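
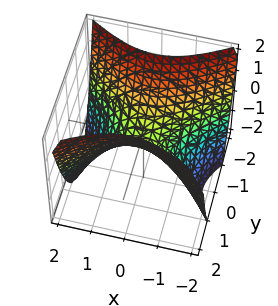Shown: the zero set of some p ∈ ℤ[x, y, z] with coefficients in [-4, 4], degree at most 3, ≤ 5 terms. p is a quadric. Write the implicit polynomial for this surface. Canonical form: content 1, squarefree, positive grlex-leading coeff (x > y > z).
First, the degree is 2 — a hyperbolic paraboloid; a quadric.
Then, symmetries: the x ↦ −x reflection is a symmetry, so x appears only in even powers; mirror symmetry y ↦ −y ⇒ only even powers of y.
Then, checking where it meets the axes: it crosses the x-axis at the gridline x = 0; it meets the z-axis at z = 0 (among the integer gridlines).
Finally, these observations pin down the coefficients.

2*x^2 - 3*y^2 + 3*z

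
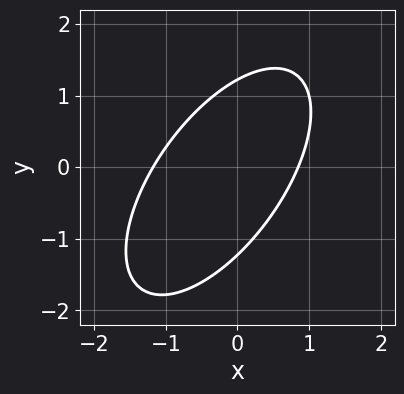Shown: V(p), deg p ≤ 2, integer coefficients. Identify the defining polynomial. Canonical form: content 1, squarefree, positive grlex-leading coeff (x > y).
3*x^2 - 3*x*y + 2*y^2 + x - 3

1. Degree: no degree-1 curve has this shape, so deg p = 2.
2. Putting this together gives p.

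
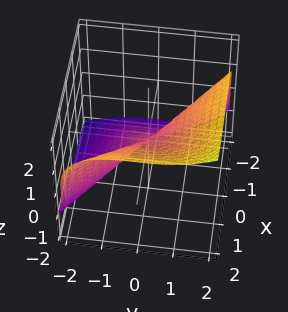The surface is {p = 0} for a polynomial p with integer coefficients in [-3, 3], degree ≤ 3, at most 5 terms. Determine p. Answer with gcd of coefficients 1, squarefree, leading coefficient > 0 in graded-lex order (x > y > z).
1. Degree: the shape is more complex than any degree-2 surface, so deg p = 3.
2. Reading off the gridlines: it meets the y-axis at y = 0 (among the integer gridlines); it crosses the x-axis at the gridline x = 0; one z-axis crossing is at z = 0.
3. These observations pin down the coefficients.

x^3 + y^3 - 2*z^3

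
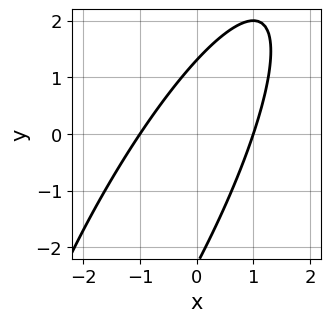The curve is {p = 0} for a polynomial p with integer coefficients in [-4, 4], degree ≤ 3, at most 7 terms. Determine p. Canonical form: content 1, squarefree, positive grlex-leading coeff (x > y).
Degree: a generic line meets the curve in up to 2 points, so deg p = 2.
Reading off the gridlines: the x-axis gridline crossings are at x ∈ {-1, 1}.
The integer polynomial consistent with all of this is the stated p.

3*x^2 - 3*x*y + y^2 + y - 3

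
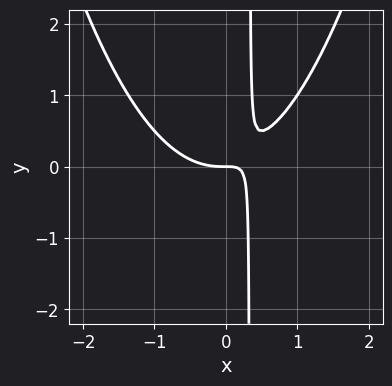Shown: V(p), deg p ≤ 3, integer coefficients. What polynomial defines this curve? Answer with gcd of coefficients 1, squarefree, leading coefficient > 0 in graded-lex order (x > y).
(a) The degree is 3 — the shape is more complex than any degree-2 curve.
(b) Observable constraints: one x-axis crossing is at x = 0; it meets the y-axis at y = 0 (among the integer gridlines).
(c) The integer polynomial consistent with all of this is the stated p.

2*x^3 - 3*x*y + y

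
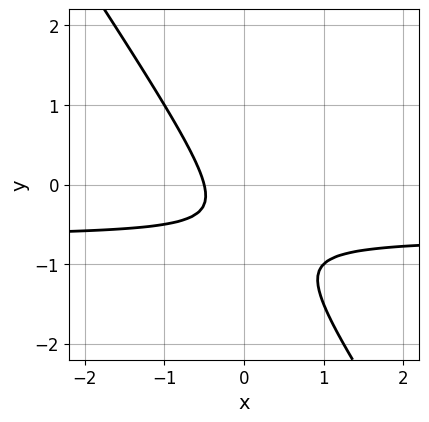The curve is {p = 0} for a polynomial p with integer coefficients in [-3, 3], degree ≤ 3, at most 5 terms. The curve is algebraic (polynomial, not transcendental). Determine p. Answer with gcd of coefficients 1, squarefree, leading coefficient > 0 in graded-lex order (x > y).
3*x*y + 2*y^2 + 2*x + 2*y + 1

The degree is 2 — the shape is more complex than any degree-1 curve.
From the visible intercepts: no y-intercept at any integer in the box.
Matching integer coefficients to the picture gives p.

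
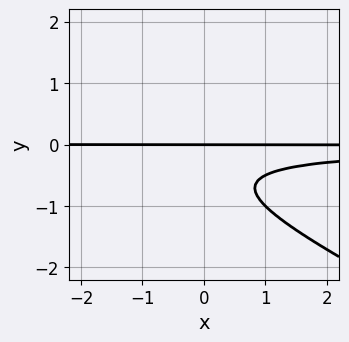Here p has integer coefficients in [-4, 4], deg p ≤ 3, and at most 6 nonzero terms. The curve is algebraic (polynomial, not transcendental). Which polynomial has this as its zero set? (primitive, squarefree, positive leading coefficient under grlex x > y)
First, degree: a generic line meets the curve in up to 3 points, so deg p = 3.
Then, observable constraints: it crosses the y-axis at the gridline y = 0; the visible x-axis segment lies entirely on the curve.
Finally, fitting integer coefficients to these (and the overall shape) gives p.

x*y^2 + 2*y^3 + 2*y^2 + y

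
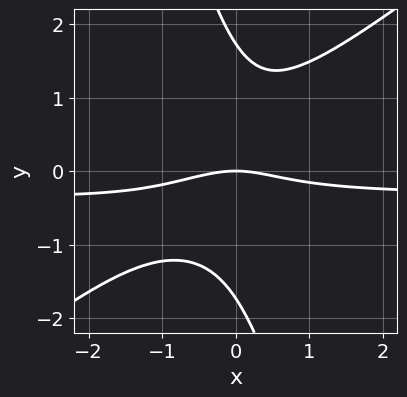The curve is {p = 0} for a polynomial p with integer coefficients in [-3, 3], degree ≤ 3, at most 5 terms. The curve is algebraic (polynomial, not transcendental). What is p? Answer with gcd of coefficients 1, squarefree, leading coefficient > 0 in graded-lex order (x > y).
First, deg p = 3.
Next, checking where it meets the axes: it crosses the x-axis at the gridline x = 0; it meets the y-axis at y = 0 (among the integer gridlines).
Finally, solving for integer coefficients yields p as stated.

3*x^2*y - 3*x*y^2 - y^3 + x^2 + 3*y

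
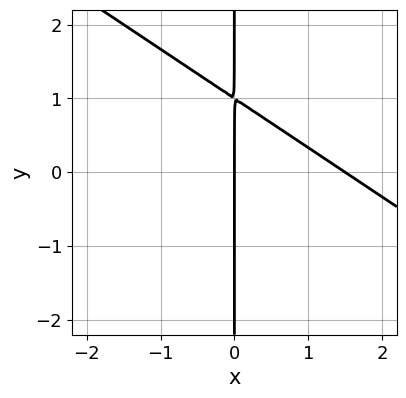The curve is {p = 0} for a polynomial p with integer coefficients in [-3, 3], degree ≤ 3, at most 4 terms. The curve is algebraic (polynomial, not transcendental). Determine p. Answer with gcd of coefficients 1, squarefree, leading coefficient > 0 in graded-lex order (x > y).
Degree: no degree-1 curve has this shape, so deg p = 2.
From the visible intercepts: it crosses the x-axis at the gridline x = 0; the visible y-axis segment lies entirely on the curve.
Putting this together gives p.

2*x^2 + 3*x*y - 3*x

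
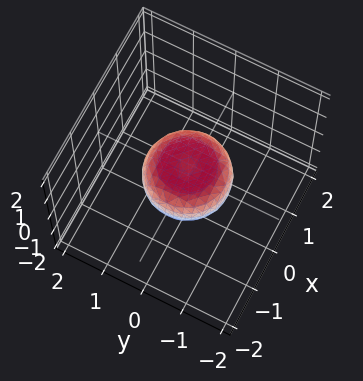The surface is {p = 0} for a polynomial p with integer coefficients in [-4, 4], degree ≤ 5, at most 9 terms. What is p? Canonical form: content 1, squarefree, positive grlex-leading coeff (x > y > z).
First, deg p = 4.
Then, symmetries: the surface is invariant under rotation about z: p = q(x² + y², z).
Next, from the axis intercepts and sections: among the integer gridlines, it crosses the y-axis at y ∈ {-1, 1}; among the integer gridlines, it crosses the x-axis at x ∈ {-1, 1}.
Finally, fitting integer coefficients to these (and the overall shape) gives p.

2*x^4 + 4*x^2*y^2 + 2*y^4 - x^2 - y^2 + 3*z^2 - 1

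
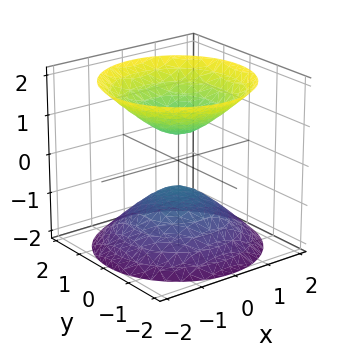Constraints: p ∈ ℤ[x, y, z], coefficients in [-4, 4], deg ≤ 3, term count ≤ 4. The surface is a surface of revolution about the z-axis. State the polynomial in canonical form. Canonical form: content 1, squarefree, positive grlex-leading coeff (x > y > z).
1. The picture has 2 separate pieces. They look like related sheets of one shape, so recover p as a whole.
2. The degree is 2 — the shape is more complex than any degree-1 surface.
3. Symmetries: rotational symmetry about the z-axis ⇒ p depends on x, y only through x² + y².
4. Observable constraints: a circular section at z = 1 has radius between 0 and 1; the surface avoids every integer x-axis point in the box.
5. Fitting integer coefficients to these (and the overall shape) gives p.

2*x^2 + 2*y^2 - 2*z^2 + 1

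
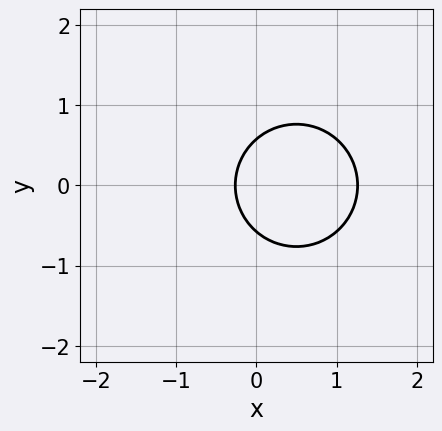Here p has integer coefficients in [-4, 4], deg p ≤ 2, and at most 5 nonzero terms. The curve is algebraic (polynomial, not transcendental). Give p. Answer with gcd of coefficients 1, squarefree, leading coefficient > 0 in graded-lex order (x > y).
3*x^2 + 3*y^2 - 3*x - 1

First, the degree is 2 — no degree-1 curve has this shape.
Next, symmetries: it's symmetric under y → −y, forcing even powers of y.
Finally, fitting integer coefficients to these (and the overall shape) gives p.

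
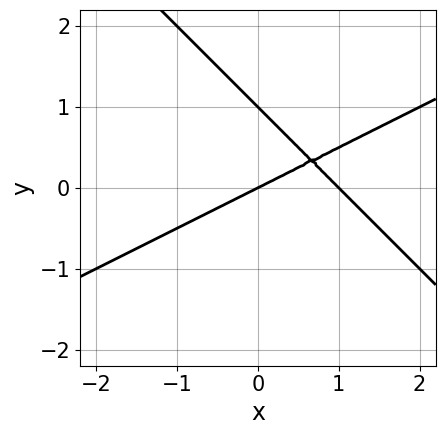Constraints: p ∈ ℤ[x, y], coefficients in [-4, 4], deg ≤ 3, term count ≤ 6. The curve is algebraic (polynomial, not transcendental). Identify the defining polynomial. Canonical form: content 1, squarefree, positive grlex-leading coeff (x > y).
(a) deg p = 2. No degree-1 curve has this shape.
(b) Against the integer gridlines: the x-axis gridline crossings are at x ∈ {0, 1}; the y-axis gridline crossings are at y ∈ {0, 1}.
(c) Putting this together gives p.

x^2 - x*y - 2*y^2 - x + 2*y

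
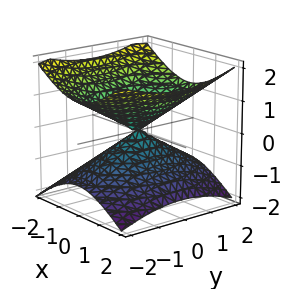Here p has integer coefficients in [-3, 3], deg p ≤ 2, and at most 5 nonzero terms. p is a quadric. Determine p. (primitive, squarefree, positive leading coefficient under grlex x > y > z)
2*x^2 + y^2 - 3*z^2

1. The degree is 2 — a double cone through the origin; a quadric.
2. Symmetries: it's symmetric under x → −x, forcing even powers of x; the z ↦ −z reflection is a symmetry, so z appears only in even powers; it's symmetric under y → −y, forcing even powers of y.
3. Checking where it meets the axes: it meets the y-axis at y = 0 (among the integer gridlines); it crosses the z-axis at the gridline z = 0.
4. Assembling these constraints gives the stated polynomial.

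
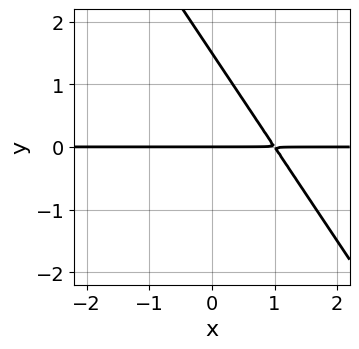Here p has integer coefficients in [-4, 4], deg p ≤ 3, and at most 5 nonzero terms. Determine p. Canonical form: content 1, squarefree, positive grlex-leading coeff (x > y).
First, the degree is 2 — no degree-1 curve has this shape.
Then, from the visible intercepts: the visible x-axis segment lies entirely on the curve; it crosses the y-axis at the gridline y = 0.
Finally, putting this together gives p.

3*x*y + 2*y^2 - 3*y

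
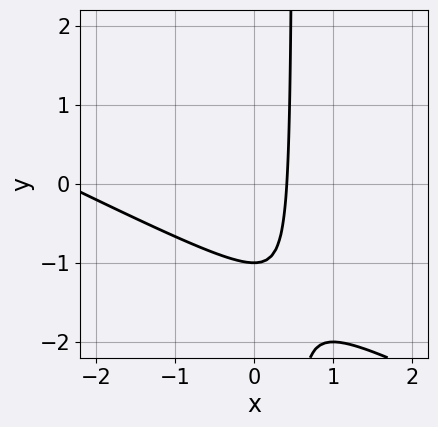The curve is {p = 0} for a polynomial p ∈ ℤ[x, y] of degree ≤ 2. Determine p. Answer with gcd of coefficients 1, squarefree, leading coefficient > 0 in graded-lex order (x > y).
First, the degree is 2 — a generic line meets the curve in up to 2 points.
Then, reading off the gridlines: it meets the y-axis at y = -1 (among the integer gridlines).
Finally, together with the visible shape, these determine p as stated.

x^2 + 2*x*y + 2*x - y - 1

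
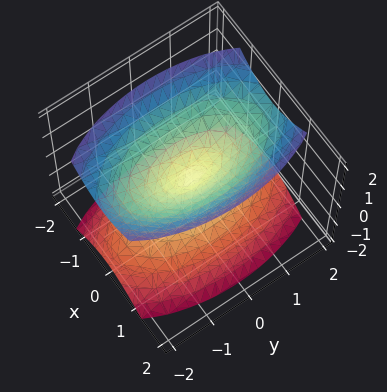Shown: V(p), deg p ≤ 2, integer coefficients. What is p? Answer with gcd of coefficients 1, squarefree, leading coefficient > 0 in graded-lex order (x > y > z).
There are 2 components. Treating them together as one polynomial.
Degree: a double cone through the origin; a quadric, so deg p = 2.
Symmetries: it's symmetric under y → −y, forcing even powers of y; mirror symmetry z ↦ −z ⇒ only even powers of z; it's symmetric under x → −x, forcing even powers of x.
Reading off the gridlines: it meets the x-axis at x = 0 (among the integer gridlines); it meets the z-axis at z = 0 (among the integer gridlines); it meets the y-axis at y = 0 (among the integer gridlines).
Putting this together gives p.

3*x^2 + y^2 - 2*z^2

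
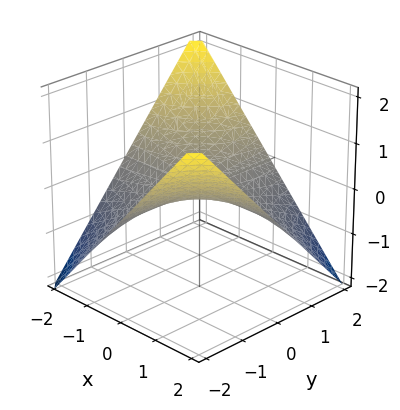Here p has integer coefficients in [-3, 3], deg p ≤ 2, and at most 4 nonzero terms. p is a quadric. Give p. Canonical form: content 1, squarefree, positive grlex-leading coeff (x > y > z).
x*y + 2*z

1. The degree is 2 — a saddle surface; a quadric.
2. From the axis intercepts and sections: the visible y-axis segment lies entirely on the surface; the visible x-axis segment lies entirely on the surface.
3. Assembling these constraints gives the stated polynomial.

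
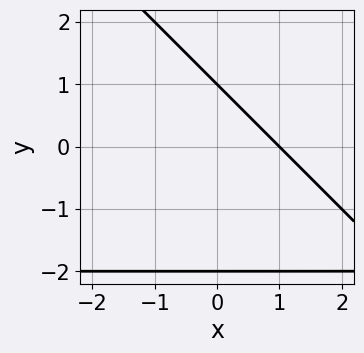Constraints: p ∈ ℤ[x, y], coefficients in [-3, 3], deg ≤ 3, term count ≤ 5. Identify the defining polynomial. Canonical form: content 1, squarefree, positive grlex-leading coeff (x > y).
1. The degree is 2 — a generic line meets the curve in up to 2 points.
2. Checking where it meets the axes: among the integer gridlines, it crosses the y-axis at y ∈ {-2, 1}; it meets the x-axis at x = 1 (among the integer gridlines).
3. Solving for integer coefficients yields p as stated.

x*y + y^2 + 2*x + y - 2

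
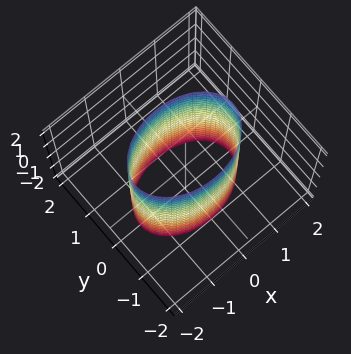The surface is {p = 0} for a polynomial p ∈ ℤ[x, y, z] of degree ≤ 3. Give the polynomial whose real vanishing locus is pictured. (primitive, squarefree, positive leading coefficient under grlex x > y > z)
First, deg p = 2. Constant cross-section along one axis; a quadric.
Then, symmetries: the x ↦ −x reflection is a symmetry, so x appears only in even powers; the z ↦ −z reflection is a symmetry, so z appears only in even powers; mirror symmetry y ↦ −y ⇒ only even powers of y.
Next, from the visible intercepts: it misses every integer gridline on the z-axis; among the integer gridlines, it crosses the y-axis at y ∈ {-1, 1}.
Finally, assembling these constraints gives the stated polynomial.

x^2 + 2*y^2 - 2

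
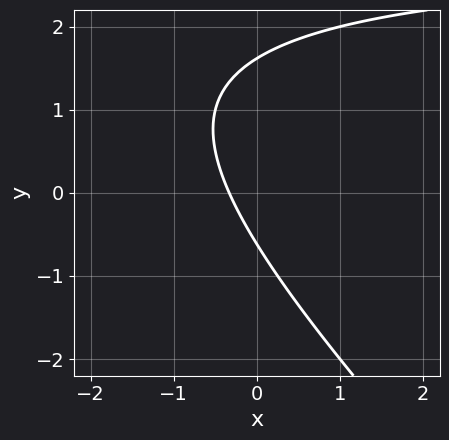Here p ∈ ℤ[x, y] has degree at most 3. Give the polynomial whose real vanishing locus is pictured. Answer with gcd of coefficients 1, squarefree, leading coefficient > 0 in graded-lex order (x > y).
x*y + y^2 - 3*x - y - 1

(a) deg p = 2. No degree-1 curve has this shape.
(b) Solving for integer coefficients yields p as stated.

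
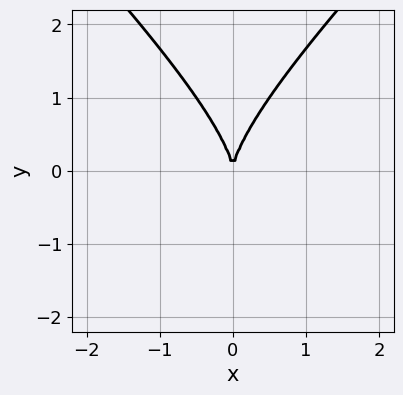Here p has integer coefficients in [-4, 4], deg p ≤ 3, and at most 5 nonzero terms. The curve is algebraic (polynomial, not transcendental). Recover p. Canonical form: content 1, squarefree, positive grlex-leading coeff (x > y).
x^2*y - y^3 + 3*x^2

1. deg p = 3. A generic line meets the curve in up to 3 points.
2. Symmetries: it's symmetric under x → −x, forcing even powers of x.
3. Checking where it meets the axes: it meets the x-axis at x = 0 (among the integer gridlines); one y-axis crossing is at y = 0.
4. Fitting integer coefficients to these (and the overall shape) gives p.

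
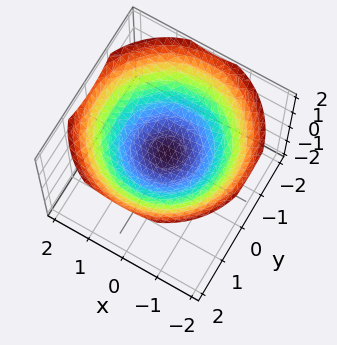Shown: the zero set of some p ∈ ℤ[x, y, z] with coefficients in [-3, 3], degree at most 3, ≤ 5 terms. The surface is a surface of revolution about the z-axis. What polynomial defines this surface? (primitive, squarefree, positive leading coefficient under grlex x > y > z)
First, degree: the shape is more complex than any degree-1 surface, so deg p = 2.
Then, symmetry: the z-axis is an axis of rotation, so x and y enter only as x² + y².
Next, from the visible intercepts: the surface avoids every integer x-axis point in the box; a circular section at z = 1 has radius between 1 and 2.
Finally, together with the visible shape, these determine p as stated.

x^2 + y^2 - 3*z + 1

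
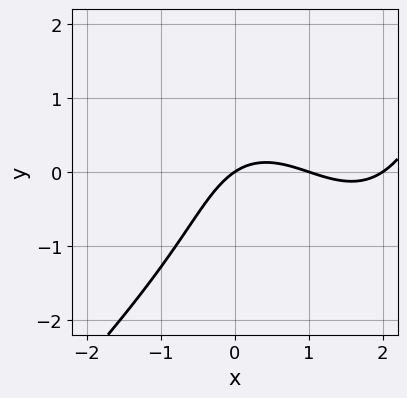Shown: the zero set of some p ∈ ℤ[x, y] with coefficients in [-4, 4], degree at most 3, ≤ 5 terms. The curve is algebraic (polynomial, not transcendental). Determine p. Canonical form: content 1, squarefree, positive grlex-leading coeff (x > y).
x^3 - y^3 - 3*x^2 + 2*x - 3*y

(a) The degree is 3 — a generic line meets the curve in up to 3 points.
(b) Against the integer gridlines: it crosses the y-axis at the gridline y = 0; the x-axis gridline crossings are at x ∈ {0, 1, 2}.
(c) Matching integer coefficients to the picture gives p.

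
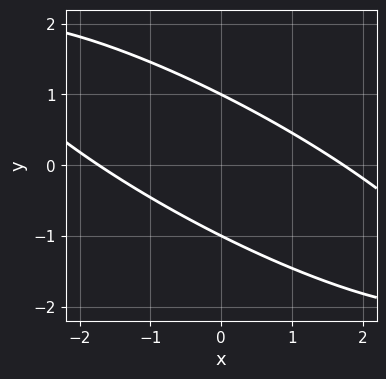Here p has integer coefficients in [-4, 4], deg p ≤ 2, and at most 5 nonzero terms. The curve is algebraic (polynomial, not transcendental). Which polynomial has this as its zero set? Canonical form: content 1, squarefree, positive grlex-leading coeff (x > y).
(a) Degree: a generic line meets the curve in up to 2 points, so deg p = 2.
(b) Against the integer gridlines: the y-axis gridline crossings are at y ∈ {-1, 1}.
(c) Solving for integer coefficients yields p as stated.

x^2 + 3*x*y + 3*y^2 - 3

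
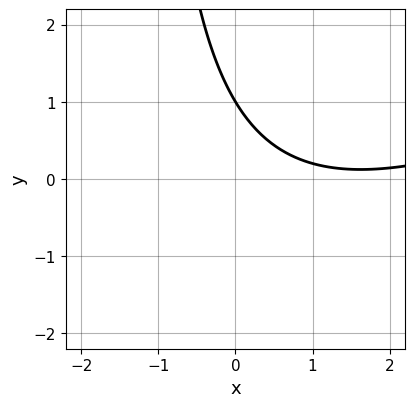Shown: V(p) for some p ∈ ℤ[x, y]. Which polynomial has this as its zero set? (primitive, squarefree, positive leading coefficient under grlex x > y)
First, deg p = 2.
Then, checking where it meets the axes: it misses every integer gridline on the x-axis; it meets the y-axis at y = 1 (among the integer gridlines).
Finally, these observations pin down the coefficients.

x^2 - 2*x*y - 3*x - 3*y + 3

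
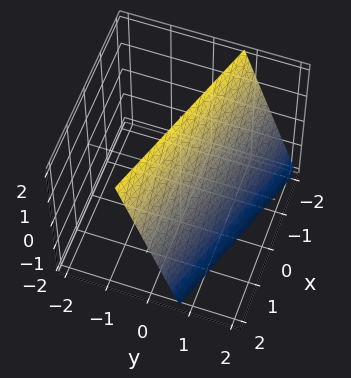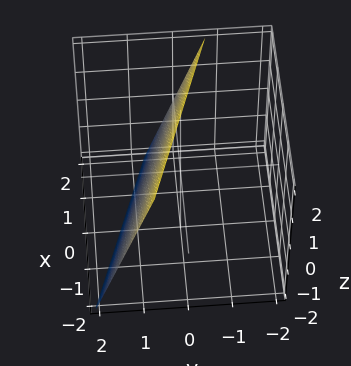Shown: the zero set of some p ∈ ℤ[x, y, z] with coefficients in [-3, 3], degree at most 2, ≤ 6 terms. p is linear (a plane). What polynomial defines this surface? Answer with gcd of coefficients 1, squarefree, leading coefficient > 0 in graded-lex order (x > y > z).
(a) deg p = 1.
(b) From the visible intercepts: it meets the x-axis at x = 2 (among the integer gridlines); it meets the z-axis at z = 2 (among the integer gridlines).
(c) Matching integer coefficients to the picture gives p.

x + 3*y + z - 2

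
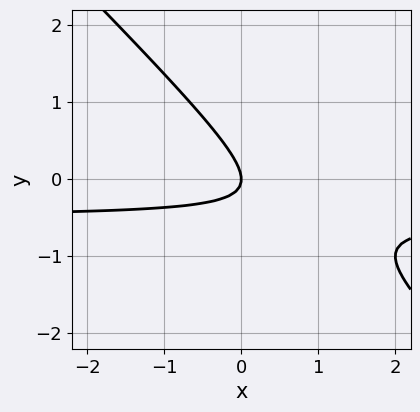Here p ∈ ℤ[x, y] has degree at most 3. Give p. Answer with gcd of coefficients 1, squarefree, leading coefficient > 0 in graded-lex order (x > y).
2*x*y + 2*y^2 + x

Degree: no degree-1 curve has this shape, so deg p = 2.
From the axis intercepts and sections: it meets the x-axis at x = 0 (among the integer gridlines); it crosses the y-axis at the gridline y = 0.
Together with the visible shape, these determine p as stated.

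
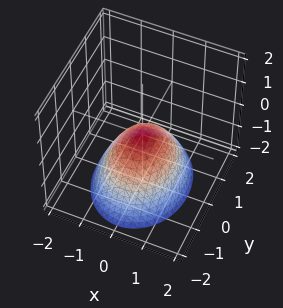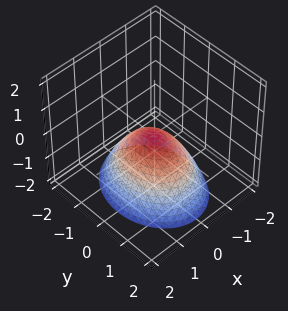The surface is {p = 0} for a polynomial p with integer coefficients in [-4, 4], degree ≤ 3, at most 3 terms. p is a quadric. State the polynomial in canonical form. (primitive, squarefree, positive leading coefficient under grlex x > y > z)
1. deg p = 2. A paraboloid; a quadric.
2. Symmetries: it's symmetric under y → −y, forcing even powers of y; mirror symmetry x ↦ −x ⇒ only even powers of x.
3. Against the integer gridlines: it crosses the z-axis at the gridline z = 0; it meets the x-axis at x = 0 (among the integer gridlines); it crosses the y-axis at the gridline y = 0.
4. These observations pin down the coefficients.

3*x^2 + 2*y^2 + 3*z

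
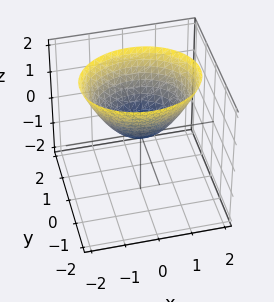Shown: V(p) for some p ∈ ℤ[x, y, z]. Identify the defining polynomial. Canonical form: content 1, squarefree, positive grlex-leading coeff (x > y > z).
2*x^2 + 3*y^2 - 3*z

First, degree: a single bowl opening along one axis; a quadric, so deg p = 2.
Then, symmetries: it's symmetric under x → −x, forcing even powers of x; mirror symmetry y ↦ −y ⇒ only even powers of y.
Next, checking where it meets the axes: it meets the y-axis at y = 0 (among the integer gridlines); one x-axis crossing is at x = 0; one z-axis crossing is at z = 0.
Finally, together with the visible shape, these determine p as stated.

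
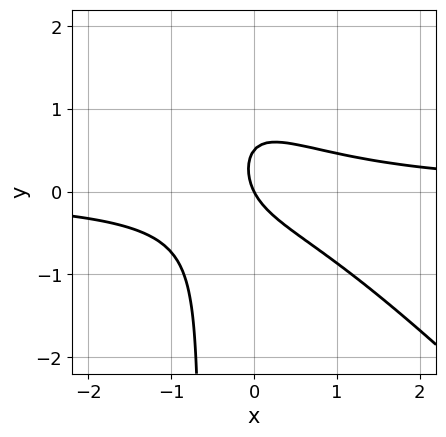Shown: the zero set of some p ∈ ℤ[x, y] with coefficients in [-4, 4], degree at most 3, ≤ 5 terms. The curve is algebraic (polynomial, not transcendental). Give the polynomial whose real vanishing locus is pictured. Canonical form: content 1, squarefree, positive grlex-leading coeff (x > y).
The degree is 3 — the shape is more complex than any degree-2 curve.
Against the integer gridlines: it crosses the y-axis at the gridline y = 0; it meets the x-axis at x = 0 (among the integer gridlines).
Fitting integer coefficients to these (and the overall shape) gives p.

3*x^2*y + 3*x*y^2 + 2*y^2 - 2*x - y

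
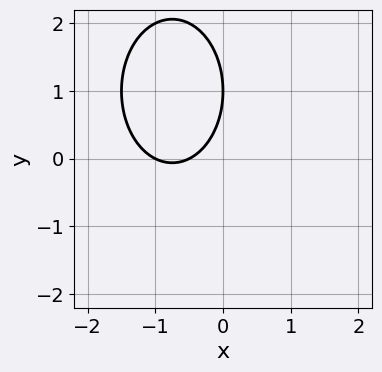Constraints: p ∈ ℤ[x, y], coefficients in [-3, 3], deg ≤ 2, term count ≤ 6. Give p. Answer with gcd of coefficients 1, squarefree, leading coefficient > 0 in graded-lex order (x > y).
2*x^2 + y^2 + 3*x - 2*y + 1

First, degree: the shape is more complex than any degree-1 curve, so deg p = 2.
Then, observable constraints: it crosses the y-axis at the gridline y = 1; it crosses the x-axis at the gridline x = -1.
Finally, the integer polynomial consistent with all of this is the stated p.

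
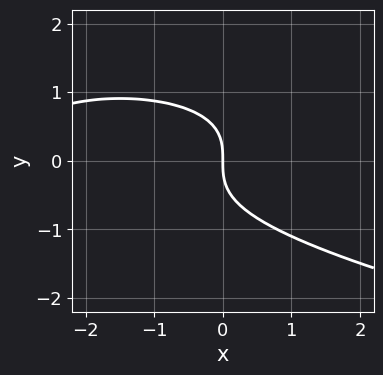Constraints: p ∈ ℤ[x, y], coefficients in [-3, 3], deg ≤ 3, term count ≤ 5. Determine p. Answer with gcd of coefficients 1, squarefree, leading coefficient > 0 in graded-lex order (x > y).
3*y^3 + x^2 + 3*x

First, the degree is 3 — no degree-2 curve has this shape.
Then, against the integer gridlines: it meets the y-axis at y = 0 (among the integer gridlines); it crosses the x-axis at the gridline x = 0.
Finally, the integer polynomial consistent with all of this is the stated p.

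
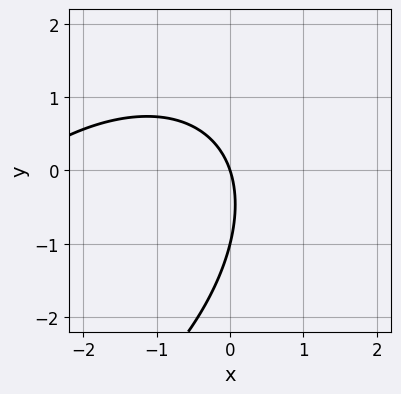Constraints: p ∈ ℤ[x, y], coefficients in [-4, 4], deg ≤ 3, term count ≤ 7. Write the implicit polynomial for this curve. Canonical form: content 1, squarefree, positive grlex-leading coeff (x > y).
x^2 - x*y + y^2 + 3*x + y

(a) The degree is 2 — no degree-1 curve has this shape.
(b) From the axis intercepts and sections: it crosses the x-axis at the gridline x = 0; among the integer gridlines, it crosses the y-axis at y ∈ {-1, 0}.
(c) Solving for integer coefficients yields p as stated.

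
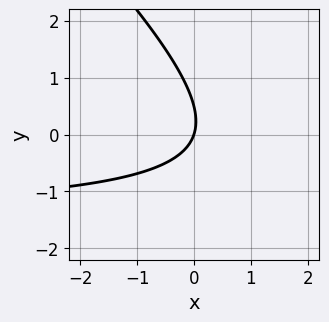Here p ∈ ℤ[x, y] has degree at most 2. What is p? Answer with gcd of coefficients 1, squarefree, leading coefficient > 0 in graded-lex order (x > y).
2*x*y + 2*y^2 + 3*x - y

1. The degree is 2 — the shape is more complex than any degree-1 curve.
2. Reading off the gridlines: one x-axis crossing is at x = 0; it meets the y-axis at y = 0 (among the integer gridlines).
3. Fitting integer coefficients to these (and the overall shape) gives p.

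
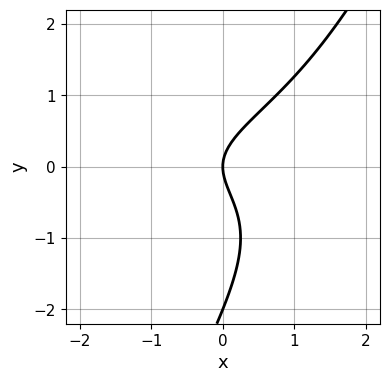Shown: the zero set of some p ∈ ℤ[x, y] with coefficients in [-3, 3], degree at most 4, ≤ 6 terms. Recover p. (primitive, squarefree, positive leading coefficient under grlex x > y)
(a) Degree: a generic line meets the curve in up to 3 points, so deg p = 3.
(b) From the axis intercepts and sections: the y-axis gridline crossings are at y ∈ {-2, 0}; it meets the x-axis at x = 0 (among the integer gridlines).
(c) Matching integer coefficients to the picture gives p.

2*x*y^2 - y^3 - 2*y^2 + 2*x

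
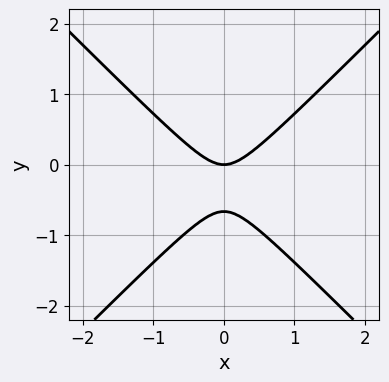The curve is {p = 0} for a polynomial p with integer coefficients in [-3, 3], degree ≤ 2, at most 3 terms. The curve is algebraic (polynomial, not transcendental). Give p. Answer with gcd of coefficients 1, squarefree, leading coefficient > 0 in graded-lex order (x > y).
3*x^2 - 3*y^2 - 2*y

deg p = 2. No degree-1 curve has this shape.
Symmetries: the x ↦ −x reflection is a symmetry, so x appears only in even powers.
From the axis intercepts and sections: it meets the x-axis at x = 0 (among the integer gridlines); it meets the y-axis at y = 0 (among the integer gridlines).
Matching integer coefficients to the picture gives p.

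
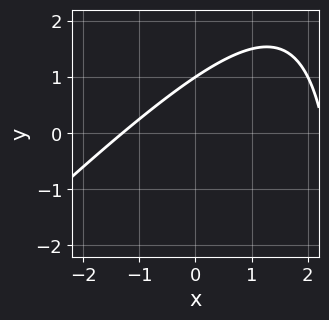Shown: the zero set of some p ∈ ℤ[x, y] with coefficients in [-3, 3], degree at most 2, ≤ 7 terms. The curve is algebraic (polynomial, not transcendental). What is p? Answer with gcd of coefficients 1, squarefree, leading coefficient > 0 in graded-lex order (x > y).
x^2 - x*y - x + 3*y - 3

1. Degree: no degree-1 curve has this shape, so deg p = 2.
2. Against the integer gridlines: it crosses the y-axis at the gridline y = 1.
3. The integer polynomial consistent with all of this is the stated p.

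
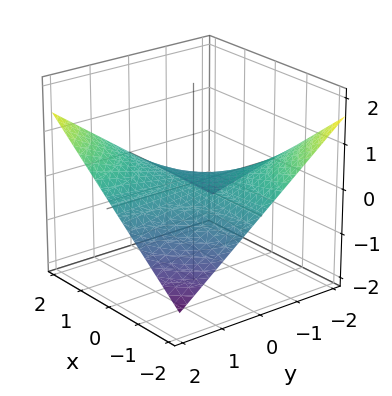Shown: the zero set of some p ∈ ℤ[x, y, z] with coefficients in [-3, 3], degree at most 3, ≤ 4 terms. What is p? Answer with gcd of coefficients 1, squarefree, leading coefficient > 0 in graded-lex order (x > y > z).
(a) Degree: a hyperbolic paraboloid; a quadric, so deg p = 2.
(b) Observable constraints: every point of the y-axis in the box is on the surface; it meets the z-axis at z = 0 (among the integer gridlines); every point of the x-axis in the box is on the surface.
(c) Solving for integer coefficients yields p as stated.

x*y - 3*z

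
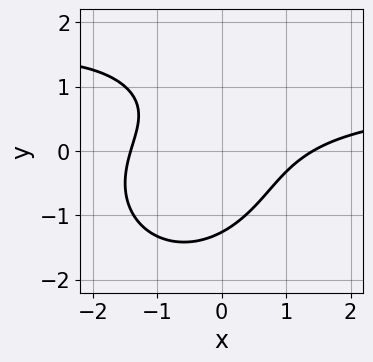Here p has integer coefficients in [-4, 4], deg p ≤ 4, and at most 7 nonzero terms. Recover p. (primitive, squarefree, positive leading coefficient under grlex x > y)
x^2*y + y^3 - x^2 + 2*x*y + 2

deg p = 3. A generic line meets the curve in up to 3 points.
Putting this together gives p.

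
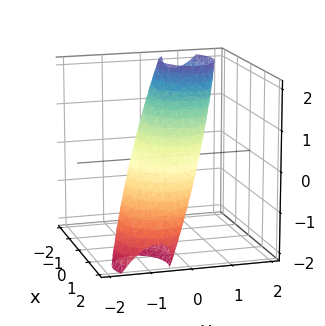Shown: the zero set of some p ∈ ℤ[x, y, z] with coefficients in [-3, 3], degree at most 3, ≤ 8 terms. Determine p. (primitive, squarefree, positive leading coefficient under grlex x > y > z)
deg p = 2. The shape is more complex than any degree-1 surface.
Against the integer gridlines: among the integer gridlines, it crosses the z-axis at z ∈ {-1, 1}; among the integer gridlines, it crosses the x-axis at x ∈ {-1, 1}.
Fitting integer coefficients to these (and the overall shape) gives p.

2*x^2 + 3*x*z + 3*y^2 - 3*y*z + 2*z^2 - 2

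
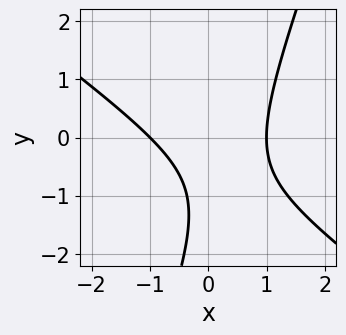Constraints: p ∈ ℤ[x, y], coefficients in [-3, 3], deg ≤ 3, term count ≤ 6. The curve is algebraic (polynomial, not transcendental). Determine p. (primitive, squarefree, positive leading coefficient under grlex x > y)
First, deg p = 2. No degree-1 curve has this shape.
Next, checking where it meets the axes: it misses every integer gridline on the y-axis; among the integer gridlines, it crosses the x-axis at x ∈ {-1, 1}.
Finally, together with the visible shape, these determine p as stated.

2*x^2 + 2*x*y - y^2 - 2*y - 2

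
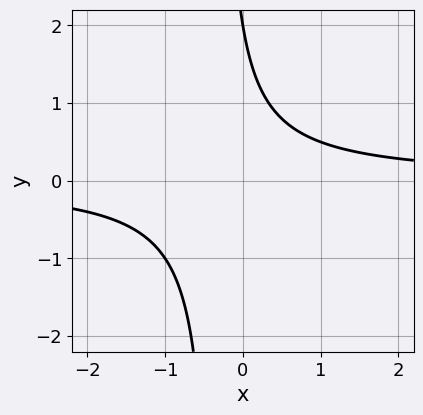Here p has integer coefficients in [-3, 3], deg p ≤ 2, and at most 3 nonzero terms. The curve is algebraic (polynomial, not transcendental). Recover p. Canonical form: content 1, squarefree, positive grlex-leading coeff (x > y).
First, deg p = 2.
Then, from the visible intercepts: the curve avoids every integer x-axis point in the box; it meets the y-axis at y = 2 (among the integer gridlines).
Finally, the integer polynomial consistent with all of this is the stated p.

3*x*y + y - 2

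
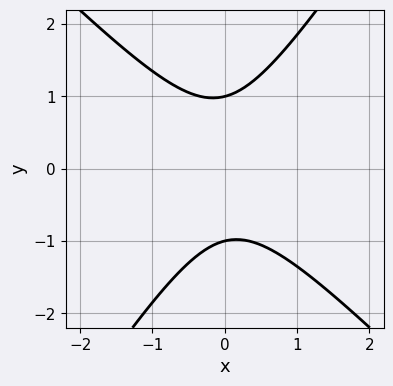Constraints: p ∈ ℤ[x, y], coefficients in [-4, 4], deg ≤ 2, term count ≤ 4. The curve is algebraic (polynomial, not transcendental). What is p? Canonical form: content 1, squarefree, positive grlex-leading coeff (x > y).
3*x^2 + x*y - 2*y^2 + 2

(a) The degree is 2 — a generic line meets the curve in up to 2 points.
(b) Observable constraints: among the integer gridlines, it crosses the y-axis at y ∈ {-1, 1}; it misses every integer gridline on the x-axis.
(c) These observations pin down the coefficients.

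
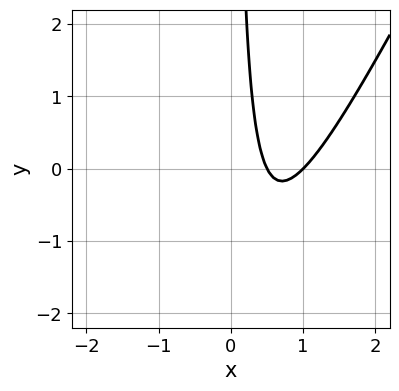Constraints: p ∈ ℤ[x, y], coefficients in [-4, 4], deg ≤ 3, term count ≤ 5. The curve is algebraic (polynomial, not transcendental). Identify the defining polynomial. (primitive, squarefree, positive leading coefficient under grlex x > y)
2*x^2 - x*y - 3*x + 1

(a) The degree is 2 — a generic line meets the curve in up to 2 points.
(b) Reading off the gridlines: it crosses the x-axis at the gridline x = 1; the curve avoids every integer y-axis point in the box.
(c) Matching integer coefficients to the picture gives p.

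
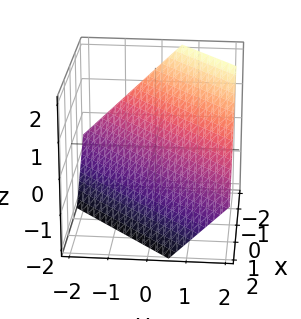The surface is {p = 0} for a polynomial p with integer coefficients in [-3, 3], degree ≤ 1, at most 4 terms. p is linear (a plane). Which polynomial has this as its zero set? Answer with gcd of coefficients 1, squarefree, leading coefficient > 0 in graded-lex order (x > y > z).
3*x - 3*y + 3*z + 2

First, deg p = 1. The surface is flat (a plane).
Finally, the integer polynomial consistent with all of this is the stated p.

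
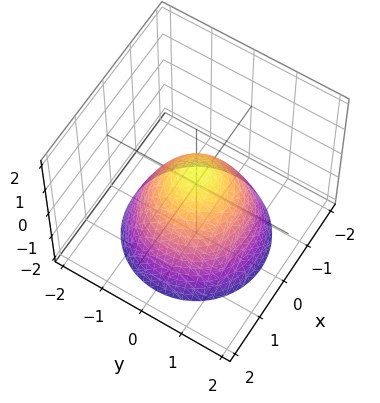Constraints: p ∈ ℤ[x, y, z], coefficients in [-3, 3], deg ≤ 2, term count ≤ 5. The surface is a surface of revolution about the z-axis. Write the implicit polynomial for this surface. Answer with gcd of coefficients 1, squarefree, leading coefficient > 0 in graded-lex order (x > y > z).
2*x^2 + 2*y^2 + 2*z - 1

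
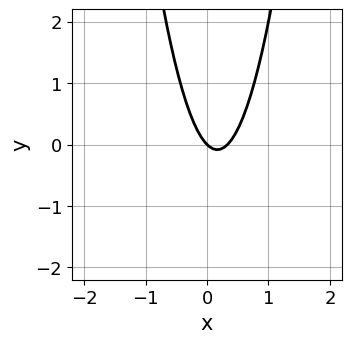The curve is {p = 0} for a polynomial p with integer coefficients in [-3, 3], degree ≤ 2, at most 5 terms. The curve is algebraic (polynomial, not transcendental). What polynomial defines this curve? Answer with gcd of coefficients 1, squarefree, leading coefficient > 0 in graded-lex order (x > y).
3*x^2 - x - y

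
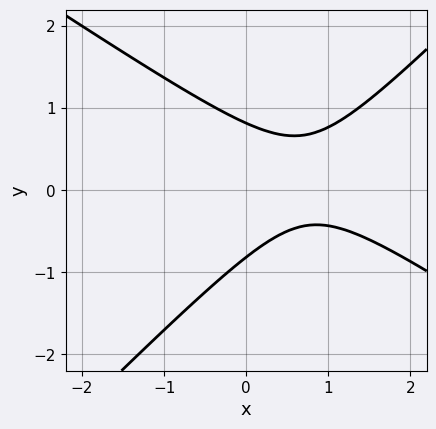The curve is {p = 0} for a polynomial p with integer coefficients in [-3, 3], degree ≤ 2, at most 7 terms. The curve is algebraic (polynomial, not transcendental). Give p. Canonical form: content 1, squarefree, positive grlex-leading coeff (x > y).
First, deg p = 2. The shape is more complex than any degree-1 curve.
Then, against the integer gridlines: it misses every integer gridline on the x-axis.
Finally, the integer polynomial consistent with all of this is the stated p.

2*x^2 + x*y - 3*y^2 - 3*x + 2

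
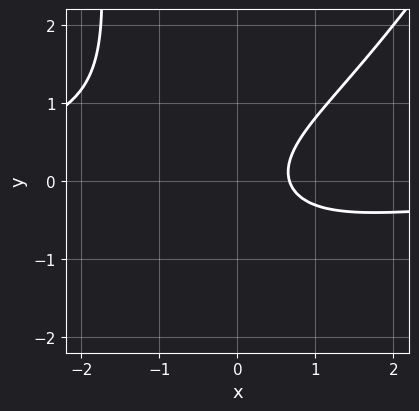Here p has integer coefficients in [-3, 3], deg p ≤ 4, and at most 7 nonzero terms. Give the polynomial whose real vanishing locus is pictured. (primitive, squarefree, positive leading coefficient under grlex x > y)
2*x^2*y - x*y^2 - 3*y^2 + 3*x - 2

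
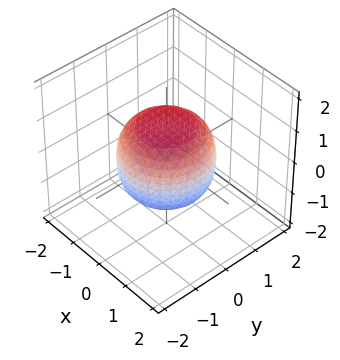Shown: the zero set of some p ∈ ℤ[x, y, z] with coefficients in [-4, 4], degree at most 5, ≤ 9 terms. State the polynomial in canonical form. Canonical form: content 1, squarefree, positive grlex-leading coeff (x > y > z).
(a) Degree: a generic line meets the surface in up to 4 points, so deg p = 4.
(b) Symmetries: every cross-section ⟂ z is a circle, so x, y appear only via x² + y².
(c) Reading off the gridlines: a circular section at z = 0 has radius between 1 and 2; among the integer gridlines, it crosses the z-axis at z ∈ {-1, 1}.
(d) Fitting integer coefficients to these (and the overall shape) gives p.

2*x^4 + 4*x^2*y^2 + 2*y^4 - x^2 - y^2 + 3*z^2 - 3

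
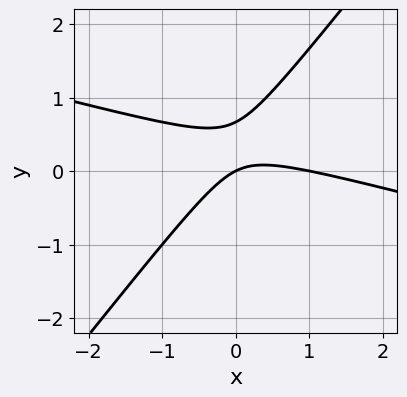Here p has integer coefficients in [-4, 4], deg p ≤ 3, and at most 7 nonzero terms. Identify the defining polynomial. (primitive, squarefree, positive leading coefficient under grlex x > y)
First, degree: the shape is more complex than any degree-1 curve, so deg p = 2.
Next, observable constraints: among the integer gridlines, it crosses the x-axis at x ∈ {0, 1}; it meets the y-axis at y = 0 (among the integer gridlines).
Finally, the integer polynomial consistent with all of this is the stated p.

x^2 + 3*x*y - 3*y^2 - x + 2*y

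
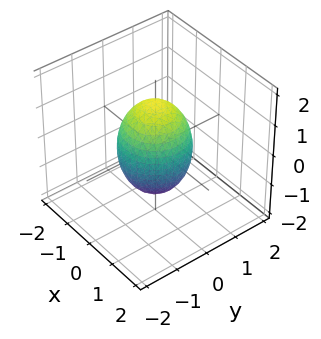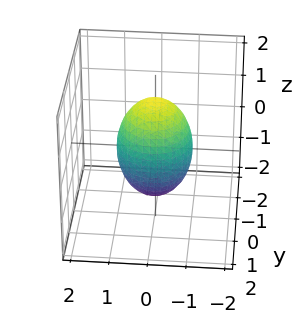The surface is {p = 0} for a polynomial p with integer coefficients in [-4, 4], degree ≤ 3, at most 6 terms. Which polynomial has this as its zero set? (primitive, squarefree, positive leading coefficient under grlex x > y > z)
First, degree: bounded and convex; a quadric, so deg p = 2.
Then, symmetries: the z-axis is an axis of rotation, so x and y enter only as x² + y²; the z ↦ −z reflection is a symmetry, so z appears only in even powers.
Then, reading off the gridlines: among the integer gridlines, it crosses the x-axis at x ∈ {-1, 1}; a circular section at z = -1 has radius between 0 and 1.
Finally, the integer polynomial consistent with all of this is the stated p. Check: (0, 1, 0) on the y-axis lies on the surface, and p(0, 1, 0) = 0. ✓

2*x^2 + 2*y^2 + z^2 - 2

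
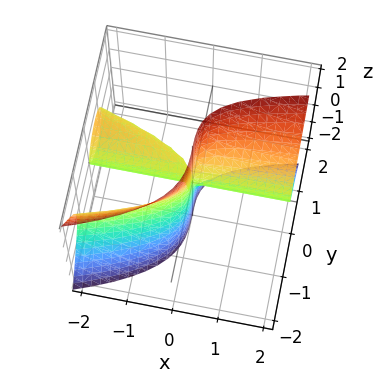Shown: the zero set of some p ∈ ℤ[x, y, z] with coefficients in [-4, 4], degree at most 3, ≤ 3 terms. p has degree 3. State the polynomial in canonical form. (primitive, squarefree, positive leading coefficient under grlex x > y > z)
2*x*z^2 - 3*y^3 - 2*x*y

(a) deg p = 3.
(b) Checking where it meets the axes: the visible z-axis segment lies entirely on the surface; it crosses the y-axis at the gridline y = 0; the visible x-axis segment lies entirely on the surface.
(c) Putting this together gives p.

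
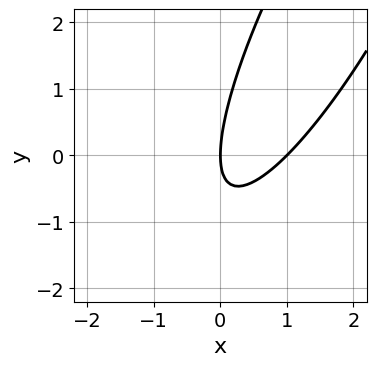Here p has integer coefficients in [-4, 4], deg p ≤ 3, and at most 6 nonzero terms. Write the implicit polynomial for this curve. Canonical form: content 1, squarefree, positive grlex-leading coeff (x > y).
3*x^2 - 3*x*y + y^2 - 3*x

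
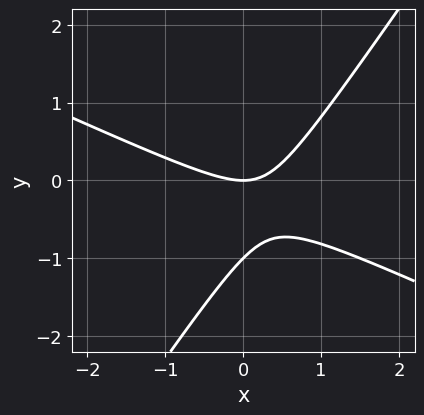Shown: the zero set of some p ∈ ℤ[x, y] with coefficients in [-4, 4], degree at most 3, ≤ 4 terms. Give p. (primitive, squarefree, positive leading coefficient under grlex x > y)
(a) The degree is 2 — the shape is more complex than any degree-1 curve.
(b) Reading off the gridlines: the y-axis gridline crossings are at y ∈ {-1, 0}; it meets the x-axis at x = 0 (among the integer gridlines).
(c) Matching integer coefficients to the picture gives p.

2*x^2 + 3*x*y - 3*y^2 - 3*y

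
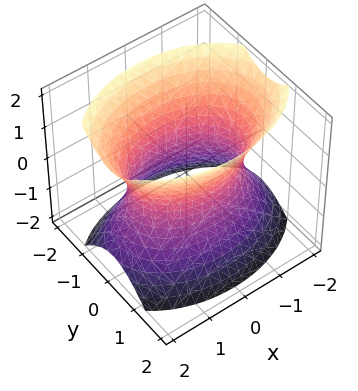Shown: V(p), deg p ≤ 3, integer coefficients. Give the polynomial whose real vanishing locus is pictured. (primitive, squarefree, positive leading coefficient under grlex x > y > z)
x^2 + 2*y^2 - z^2 - 2

(a) The degree is 2 — an hourglass — one-sheet hyperboloid; a quadric.
(b) Symmetries: it's symmetric under z → −z, forcing even powers of z; mirror symmetry x ↦ −x ⇒ only even powers of x; mirror symmetry y ↦ −y ⇒ only even powers of y.
(c) Against the integer gridlines: the y-axis gridline crossings are at y ∈ {-1, 1}; it misses every integer gridline on the z-axis.
(d) Matching integer coefficients to the picture gives p.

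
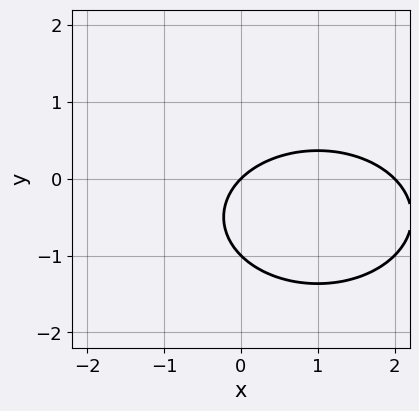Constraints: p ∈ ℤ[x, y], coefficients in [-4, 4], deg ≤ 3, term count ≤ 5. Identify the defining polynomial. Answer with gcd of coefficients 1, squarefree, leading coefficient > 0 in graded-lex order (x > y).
x^2 + 2*y^2 - 2*x + 2*y

(a) deg p = 2.
(b) From the axis intercepts and sections: among the integer gridlines, it crosses the x-axis at x ∈ {0, 2}; among the integer gridlines, it crosses the y-axis at y ∈ {-1, 0}.
(c) Together with the visible shape, these determine p as stated.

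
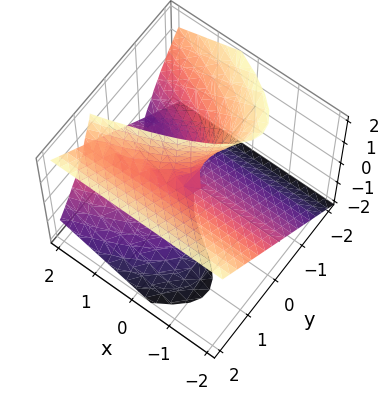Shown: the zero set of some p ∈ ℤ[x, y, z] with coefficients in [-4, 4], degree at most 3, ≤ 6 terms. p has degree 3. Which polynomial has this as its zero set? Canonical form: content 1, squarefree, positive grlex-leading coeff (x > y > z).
y^3 - y*z^2 - x*y + x*z

First, the degree is 3 — a generic line meets the surface in up to 3 points.
Then, observable constraints: it meets the y-axis at y = 0 (among the integer gridlines); every point of the x-axis in the box is on the surface; every point of the z-axis in the box is on the surface.
Finally, matching integer coefficients to the picture gives p.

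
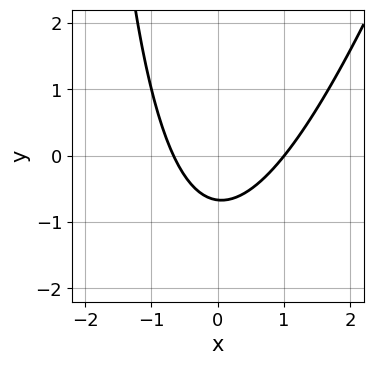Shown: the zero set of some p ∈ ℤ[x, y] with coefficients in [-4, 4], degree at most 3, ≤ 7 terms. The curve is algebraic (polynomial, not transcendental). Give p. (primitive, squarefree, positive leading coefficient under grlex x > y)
3*x^2 - x*y - x - 3*y - 2

1. Degree: no degree-1 curve has this shape, so deg p = 2.
2. Against the integer gridlines: one x-axis crossing is at x = 1.
3. Fitting integer coefficients to these (and the overall shape) gives p.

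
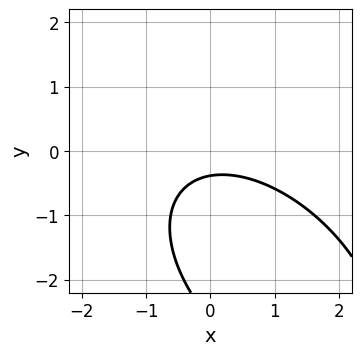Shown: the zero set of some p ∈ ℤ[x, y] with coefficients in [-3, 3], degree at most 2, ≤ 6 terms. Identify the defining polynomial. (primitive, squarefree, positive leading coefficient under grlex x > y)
The degree is 2 — no degree-1 curve has this shape.
Against the integer gridlines: the curve avoids every integer x-axis point in the box.
Assembling these constraints gives the stated polynomial.

x^2 + x*y + y^2 + 3*y + 1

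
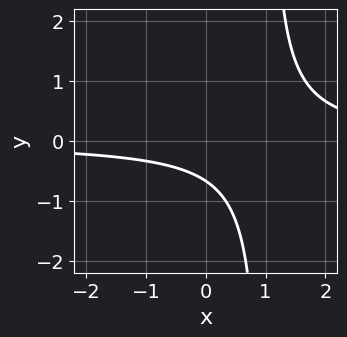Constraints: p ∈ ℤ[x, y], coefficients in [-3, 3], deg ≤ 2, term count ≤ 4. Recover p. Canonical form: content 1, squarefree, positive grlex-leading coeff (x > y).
3*x*y - 3*y - 2

(a) deg p = 2. The shape is more complex than any degree-1 curve.
(b) From the axis intercepts and sections: the curve avoids every integer x-axis point in the box.
(c) Together with the visible shape, these determine p as stated.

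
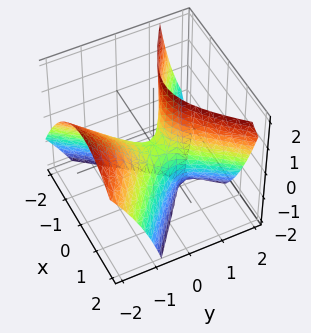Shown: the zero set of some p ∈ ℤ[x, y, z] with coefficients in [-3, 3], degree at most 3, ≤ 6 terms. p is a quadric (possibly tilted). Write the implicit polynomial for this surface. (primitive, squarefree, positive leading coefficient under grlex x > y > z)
2*x^2 + x*y - 2*y^2 - 2*y*z + z

First, the degree is 2 — the shape is more complex than any degree-1 surface.
Then, observable constraints: it crosses the y-axis at the gridline y = 0; one z-axis crossing is at z = 0; one x-axis crossing is at x = 0.
Finally, putting this together gives p.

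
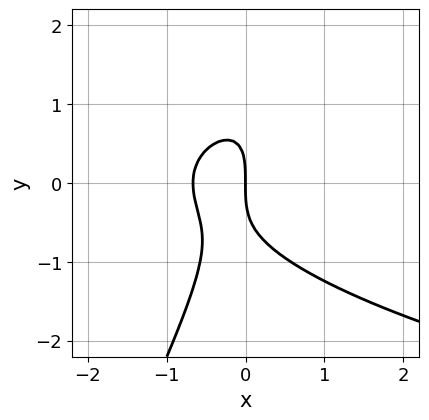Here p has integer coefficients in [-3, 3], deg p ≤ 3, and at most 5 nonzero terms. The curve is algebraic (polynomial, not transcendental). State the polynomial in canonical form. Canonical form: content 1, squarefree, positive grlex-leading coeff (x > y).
2*x*y^2 - y^3 - 3*x^2 - 2*x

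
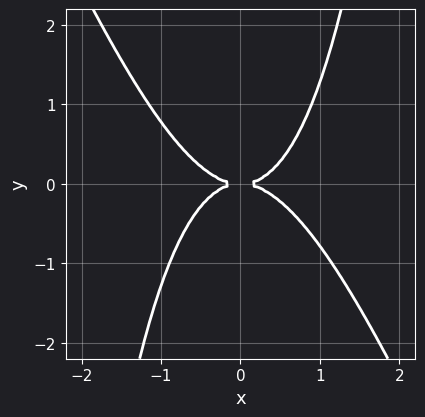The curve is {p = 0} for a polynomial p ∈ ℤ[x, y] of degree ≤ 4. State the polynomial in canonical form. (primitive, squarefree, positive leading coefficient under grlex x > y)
The degree is 4 — no degree-3 curve has this shape.
Reading off the gridlines: one x-axis crossing is at x = 0; it crosses the y-axis at the gridline y = 0.
These observations pin down the coefficients.

2*x^4 + x^3*y - 2*y^2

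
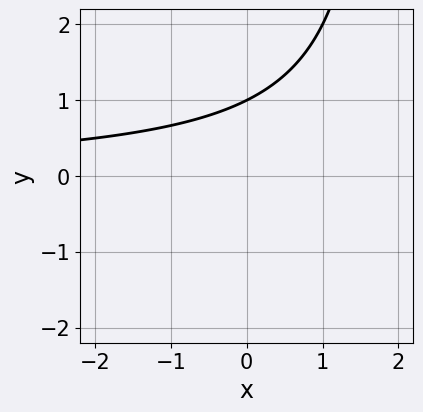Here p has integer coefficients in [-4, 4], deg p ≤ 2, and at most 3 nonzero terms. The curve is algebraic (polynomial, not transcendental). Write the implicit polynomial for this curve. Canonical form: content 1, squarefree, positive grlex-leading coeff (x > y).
x*y - 2*y + 2

First, the degree is 2 — no degree-1 curve has this shape.
Next, from the axis intercepts and sections: no x-intercept at any integer in the box; one y-axis crossing is at y = 1.
Finally, matching integer coefficients to the picture gives p.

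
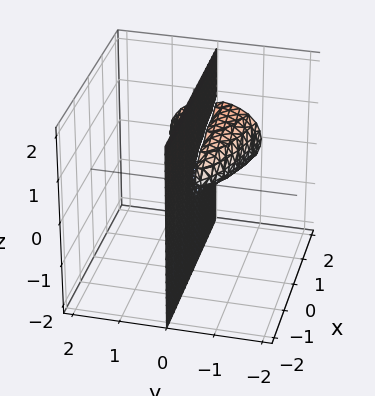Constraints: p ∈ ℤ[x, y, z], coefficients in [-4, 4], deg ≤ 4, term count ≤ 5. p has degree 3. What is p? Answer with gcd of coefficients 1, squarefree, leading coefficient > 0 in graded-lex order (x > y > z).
There are 2 components. Treating them together as one polynomial.
Degree: no degree-2 surface has this shape, so deg p = 3.
Reading off the gridlines: every point of the z-axis in the box is on the surface; the visible x-axis segment lies entirely on the surface; it meets the y-axis at y = 0 (among the integer gridlines).
Together with the visible shape, these determine p as stated.

2*y^3 + 3*y*z^2 - x*y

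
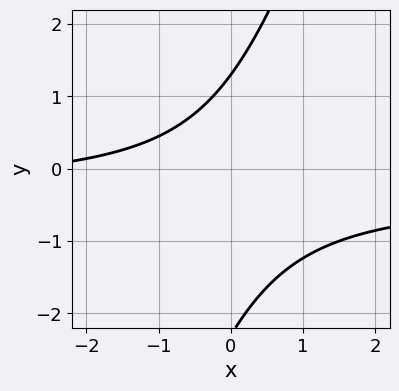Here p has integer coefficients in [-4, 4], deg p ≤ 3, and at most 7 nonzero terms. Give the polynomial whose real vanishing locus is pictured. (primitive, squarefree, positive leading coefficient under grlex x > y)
3*x*y - y^2 + x - y + 3

First, degree: the shape is more complex than any degree-1 curve, so deg p = 2.
Next, observable constraints: it misses every integer gridline on the x-axis.
Finally, fitting integer coefficients to these (and the overall shape) gives p.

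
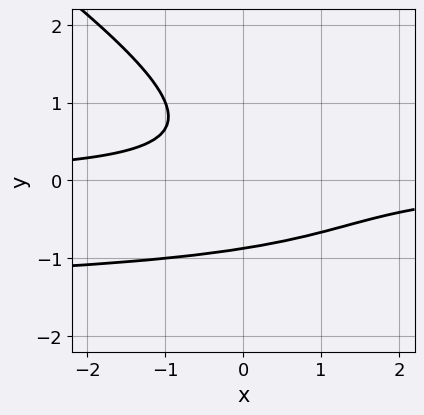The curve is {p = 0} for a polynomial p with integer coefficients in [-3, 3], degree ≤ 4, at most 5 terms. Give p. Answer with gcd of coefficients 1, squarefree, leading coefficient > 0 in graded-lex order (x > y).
2*x*y^2 + 3*y^3 + 3*x*y + 2

(a) The degree is 3 — the shape is more complex than any degree-2 curve.
(b) Against the integer gridlines: the curve avoids every integer x-axis point in the box.
(c) These observations pin down the coefficients.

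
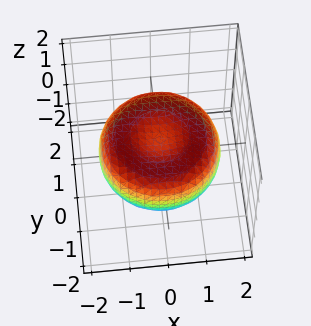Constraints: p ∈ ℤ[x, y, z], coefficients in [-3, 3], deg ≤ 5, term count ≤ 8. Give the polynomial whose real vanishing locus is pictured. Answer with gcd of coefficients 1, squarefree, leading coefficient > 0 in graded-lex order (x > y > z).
x^4 + 2*x^2*y^2 + y^4 - 2*x^2 - 2*y^2 + 3*z^2 - 1

First, degree: no degree-3 surface has this shape, so deg p = 4.
Then, symmetries: rotational symmetry about the z-axis ⇒ p depends on x, y only through x² + y².
Next, from the axis intercepts and sections: a circular section at z = 0 has radius between 1 and 2.
Finally, assembling these constraints gives the stated polynomial.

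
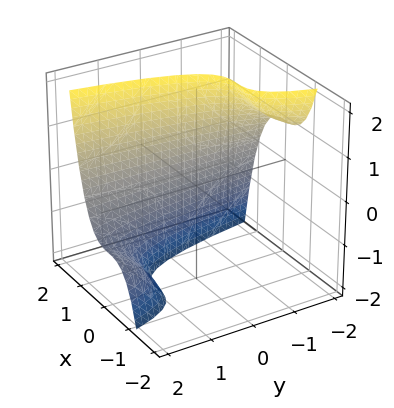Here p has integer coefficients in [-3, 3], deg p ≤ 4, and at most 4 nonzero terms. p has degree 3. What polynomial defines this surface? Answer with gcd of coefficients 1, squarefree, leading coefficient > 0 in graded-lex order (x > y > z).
First, the degree is 3 — the shape is more complex than any degree-2 surface.
Next, checking where it meets the axes: the surface avoids every integer z-axis point in the box; it meets the x-axis at x = 1 (among the integer gridlines).
Finally, putting this together gives p.

2*x^3 - y*z - 2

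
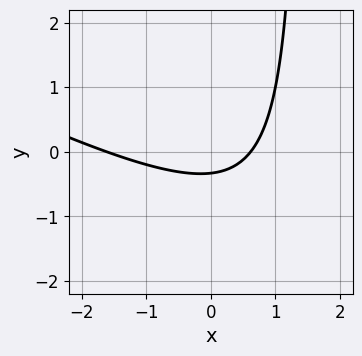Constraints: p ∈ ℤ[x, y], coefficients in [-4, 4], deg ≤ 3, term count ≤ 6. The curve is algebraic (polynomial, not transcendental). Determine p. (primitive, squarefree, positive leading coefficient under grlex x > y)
x^2 + 2*x*y + x - 3*y - 1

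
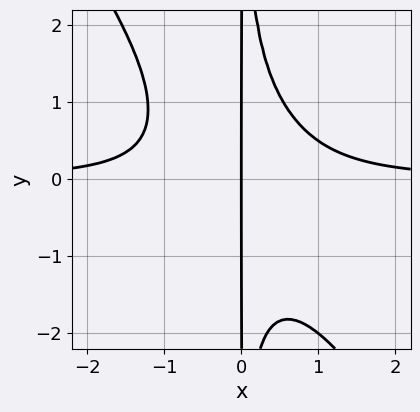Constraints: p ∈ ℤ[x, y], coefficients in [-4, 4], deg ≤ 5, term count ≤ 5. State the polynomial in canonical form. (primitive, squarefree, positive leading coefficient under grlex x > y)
deg p = 4. The shape is more complex than any degree-3 curve.
Checking where it meets the axes: the visible y-axis segment lies entirely on the curve; it meets the x-axis at x = 0 (among the integer gridlines).
The integer polynomial consistent with all of this is the stated p.

3*x^3*y + 2*x^2*y^2 - 2*x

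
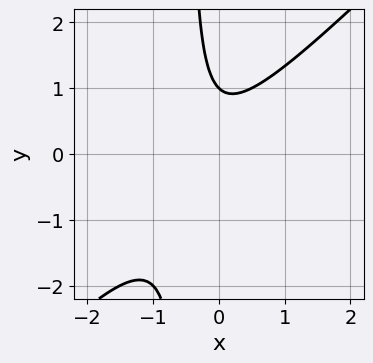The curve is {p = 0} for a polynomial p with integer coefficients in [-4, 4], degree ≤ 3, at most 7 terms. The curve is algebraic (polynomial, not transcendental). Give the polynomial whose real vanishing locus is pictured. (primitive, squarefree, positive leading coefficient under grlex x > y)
deg p = 2. No degree-1 curve has this shape.
Checking where it meets the axes: no x-intercept at any integer in the box; it meets the y-axis at y = 1 (among the integer gridlines).
Matching integer coefficients to the picture gives p.

2*x^2 - 2*x*y + x - y + 1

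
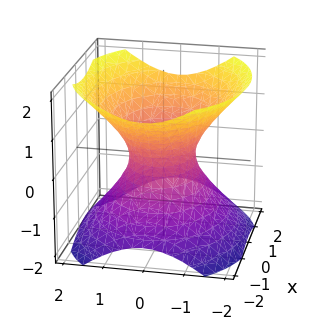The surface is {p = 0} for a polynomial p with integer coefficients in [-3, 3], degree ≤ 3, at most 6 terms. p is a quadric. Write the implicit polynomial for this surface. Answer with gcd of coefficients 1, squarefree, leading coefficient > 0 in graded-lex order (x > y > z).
deg p = 2. An hourglass — one-sheet hyperboloid; a quadric.
Symmetries: the x ↦ −x reflection is a symmetry, so x appears only in even powers; it's symmetric under y → −y, forcing even powers of y; mirror symmetry z ↦ −z ⇒ only even powers of z.
Checking where it meets the axes: no z-intercept at any integer in the box; among the integer gridlines, it crosses the x-axis at x ∈ {-1, 1}.
Solving for integer coefficients yields p as stated.

2*x^2 + 3*y^2 - 3*z^2 - 2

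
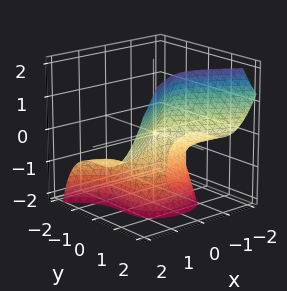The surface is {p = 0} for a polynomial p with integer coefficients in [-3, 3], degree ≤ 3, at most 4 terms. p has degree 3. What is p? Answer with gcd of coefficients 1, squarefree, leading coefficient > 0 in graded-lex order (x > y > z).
2*x^2*z - 2*y^3 + x^2 + z^2

1. The degree is 3 — no degree-2 surface has this shape.
2. From the visible intercepts: one x-axis crossing is at x = 0; one z-axis crossing is at z = 0; it meets the y-axis at y = 0 (among the integer gridlines).
3. Matching integer coefficients to the picture gives p.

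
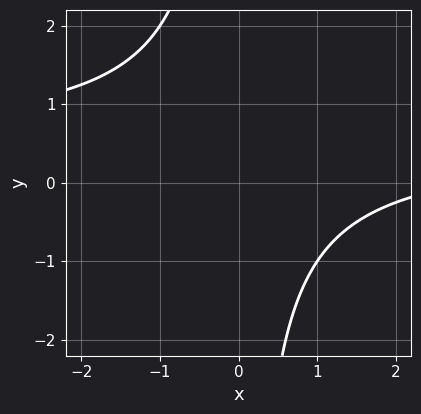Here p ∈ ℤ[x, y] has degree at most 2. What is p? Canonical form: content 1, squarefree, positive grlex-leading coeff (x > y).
The degree is 2 — no degree-1 curve has this shape.
From the axis intercepts and sections: no x-intercept at any integer in the box; the curve avoids every integer y-axis point in the box.
These observations pin down the coefficients.

2*x*y - x + 3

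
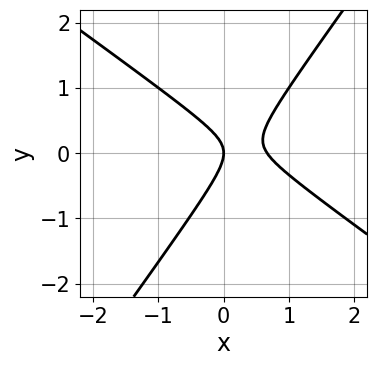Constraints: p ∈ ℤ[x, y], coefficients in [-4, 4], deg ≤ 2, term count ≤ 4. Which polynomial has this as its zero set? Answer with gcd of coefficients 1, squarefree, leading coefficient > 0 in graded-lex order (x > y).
3*x^2 + 2*x*y - 3*y^2 - 2*x

(a) deg p = 2. No degree-1 curve has this shape.
(b) Checking where it meets the axes: it crosses the y-axis at the gridline y = 0; one x-axis crossing is at x = 0.
(c) Matching integer coefficients to the picture gives p.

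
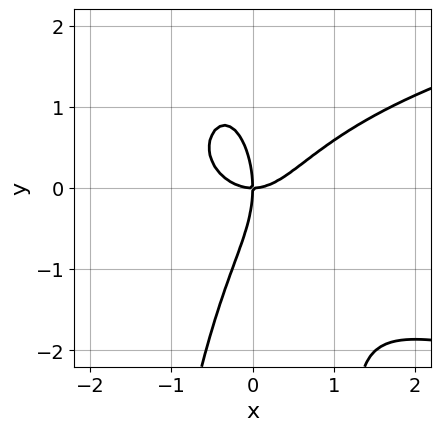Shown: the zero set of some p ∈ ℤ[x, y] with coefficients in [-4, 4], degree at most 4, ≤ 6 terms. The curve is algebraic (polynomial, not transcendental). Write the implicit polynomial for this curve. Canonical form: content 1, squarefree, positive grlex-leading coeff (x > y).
(a) Degree: the shape is more complex than any degree-3 curve, so deg p = 4.
(b) Reading off the gridlines: it crosses the x-axis at the gridline x = 0; it crosses the y-axis at the gridline y = 0.
(c) Fitting integer coefficients to these (and the overall shape) gives p.

3*x^2*y^2 - 3*x^3 + y^3 + 3*x*y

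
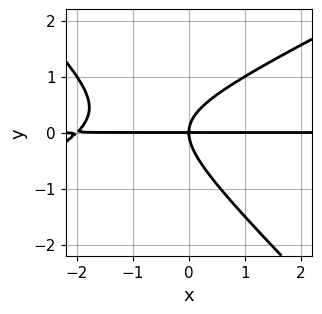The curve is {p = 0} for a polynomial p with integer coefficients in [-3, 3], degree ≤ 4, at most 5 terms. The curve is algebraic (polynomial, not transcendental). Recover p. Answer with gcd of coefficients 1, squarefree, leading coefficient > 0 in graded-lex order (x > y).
x^2*y - x*y^2 - 2*y^3 + 2*x*y

deg p = 3. A generic line meets the curve in up to 3 points.
Observable constraints: it meets the y-axis at y = 0 (among the integer gridlines); the visible x-axis segment lies entirely on the curve.
Putting this together gives p.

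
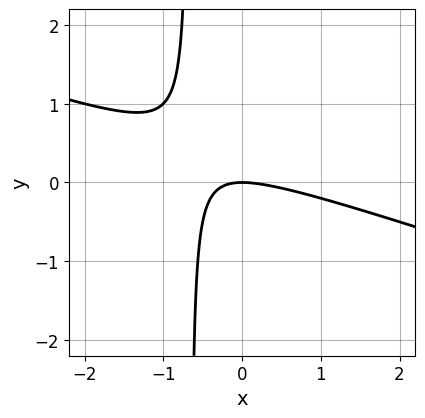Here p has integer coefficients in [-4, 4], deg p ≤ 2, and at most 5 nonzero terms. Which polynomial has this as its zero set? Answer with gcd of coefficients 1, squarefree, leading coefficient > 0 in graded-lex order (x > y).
x^2 + 3*x*y + 2*y

1. The degree is 2 — a generic line meets the curve in up to 2 points.
2. Checking where it meets the axes: it meets the y-axis at y = 0 (among the integer gridlines); it crosses the x-axis at the gridline x = 0.
3. Together with the visible shape, these determine p as stated.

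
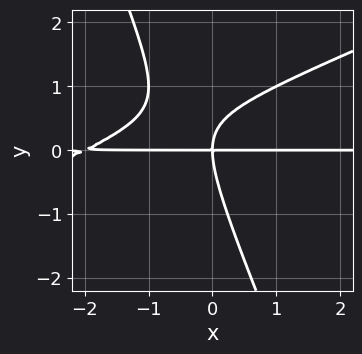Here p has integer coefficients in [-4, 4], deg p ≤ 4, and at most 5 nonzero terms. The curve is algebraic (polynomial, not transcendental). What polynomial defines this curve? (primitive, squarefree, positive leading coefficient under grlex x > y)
x^2*y - 2*x*y^2 - y^3 + 2*x*y

1. Degree: no degree-2 curve has this shape, so deg p = 3.
2. Checking where it meets the axes: every point of the x-axis in the box is on the curve; one y-axis crossing is at y = 0.
3. Assembling these constraints gives the stated polynomial.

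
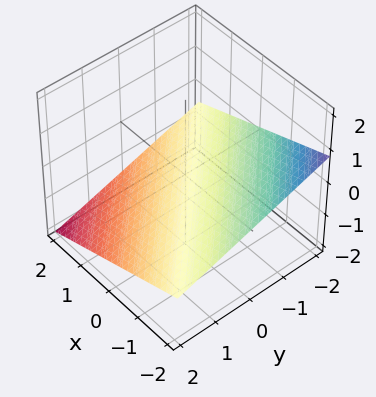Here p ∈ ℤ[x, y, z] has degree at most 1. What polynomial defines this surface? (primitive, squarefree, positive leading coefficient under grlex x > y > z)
x + y + 3*z + 2

The degree is 1 — the surface is flat (a plane).
Reading off the gridlines: one y-axis crossing is at y = -2; it meets the x-axis at x = -2 (among the integer gridlines).
Together with the visible shape, these determine p as stated.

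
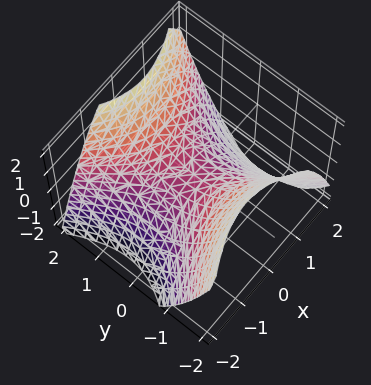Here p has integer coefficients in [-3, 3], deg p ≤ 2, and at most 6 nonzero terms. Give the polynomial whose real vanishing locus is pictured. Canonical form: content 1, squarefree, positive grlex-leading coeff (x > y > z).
deg p = 2. No degree-1 surface has this shape.
Checking where it meets the axes: it crosses the y-axis at the gridline y = 0; it crosses the x-axis at the gridline x = 0; it meets the z-axis at z = 0 (among the integer gridlines).
Fitting integer coefficients to these (and the overall shape) gives p.

2*x^2 - x*y - 2*y^2 + 3*z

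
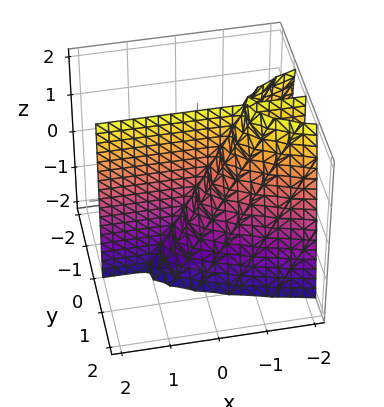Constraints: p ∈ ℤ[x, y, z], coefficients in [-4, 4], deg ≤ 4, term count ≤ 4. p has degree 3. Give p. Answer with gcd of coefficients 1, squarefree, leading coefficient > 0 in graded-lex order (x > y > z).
There are 2 components. Treating them together as one polynomial.
Degree: a generic line meets the surface in up to 3 points, so deg p = 3.
Checking where it meets the axes: every point of the z-axis in the box is on the surface; every point of the x-axis in the box is on the surface; it meets the y-axis at y = 0 (among the integer gridlines).
Together with the visible shape, these determine p as stated.

3*y^3 + 2*x*y + y*z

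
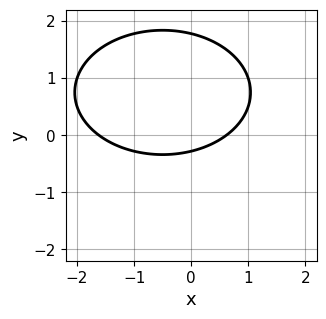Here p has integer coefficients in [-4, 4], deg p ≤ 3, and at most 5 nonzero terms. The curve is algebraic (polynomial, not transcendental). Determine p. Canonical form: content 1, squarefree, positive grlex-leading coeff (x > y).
x^2 + 2*y^2 + x - 3*y - 1

1. deg p = 2. A generic line meets the curve in up to 2 points.
2. Matching integer coefficients to the picture gives p.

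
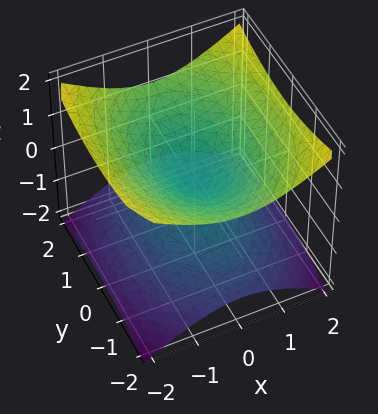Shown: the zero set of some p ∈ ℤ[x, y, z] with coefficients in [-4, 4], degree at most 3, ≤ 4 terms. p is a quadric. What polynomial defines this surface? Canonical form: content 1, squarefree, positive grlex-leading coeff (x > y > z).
(a) Degree: two nappes meeting at a single point; a quadric, so deg p = 2.
(b) Symmetries: the z ↦ −z reflection is a symmetry, so z appears only in even powers; it's symmetric under x → −x, forcing even powers of x; it's symmetric under y → −y, forcing even powers of y.
(c) Against the integer gridlines: it meets the x-axis at x = 0 (among the integer gridlines); it meets the y-axis at y = 0 (among the integer gridlines).
(d) Assembling these constraints gives the stated polynomial.

2*x^2 + y^2 - 3*z^2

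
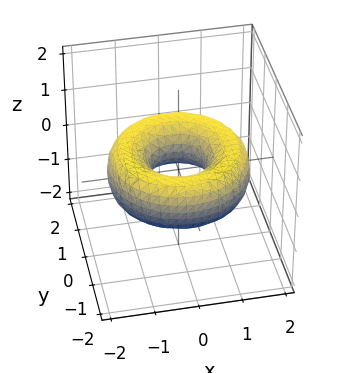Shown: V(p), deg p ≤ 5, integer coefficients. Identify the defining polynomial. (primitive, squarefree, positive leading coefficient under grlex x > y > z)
x^4 + 2*x^2*y^2 + y^4 - 3*x^2 - 3*y^2 + 3*z^2 + 1

(a) The degree is 4 — the shape is more complex than any degree-3 surface.
(b) By symmetry, the surface is invariant under rotation about z: p = q(x² + y², z).
(c) Reading off the gridlines: no z-intercept at any integer in the box; a circular section at z = 0 has radius between 0 and 1.
(d) Assembling these constraints gives the stated polynomial.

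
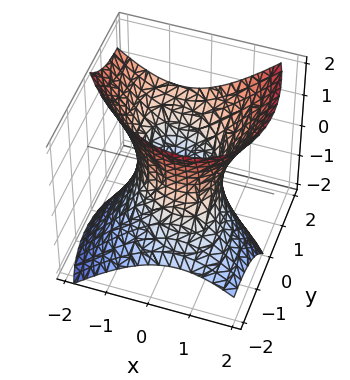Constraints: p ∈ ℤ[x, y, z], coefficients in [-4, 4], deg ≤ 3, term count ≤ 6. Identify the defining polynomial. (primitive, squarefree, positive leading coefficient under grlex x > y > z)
3*x^2 + 2*x*y + 2*y^2 - 3*y*z - 2*z^2 - 3

First, deg p = 2.
Then, from the axis intercepts and sections: the surface avoids every integer z-axis point in the box; the x-axis gridline crossings are at x ∈ {-1, 1}.
Finally, matching integer coefficients to the picture gives p.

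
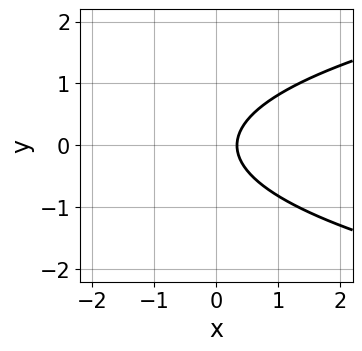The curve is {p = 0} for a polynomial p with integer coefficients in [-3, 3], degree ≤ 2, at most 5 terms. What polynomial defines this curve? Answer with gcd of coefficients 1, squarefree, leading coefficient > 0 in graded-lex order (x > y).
3*y^2 - 3*x + 1

First, degree: a generic line meets the curve in up to 2 points, so deg p = 2.
Then, symmetries: it's symmetric under y → −y, forcing even powers of y.
Next, against the integer gridlines: it misses every integer gridline on the y-axis.
Finally, matching integer coefficients to the picture gives p.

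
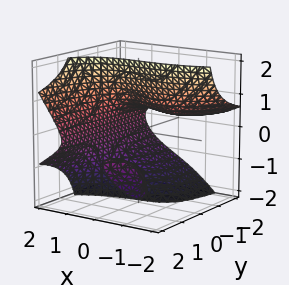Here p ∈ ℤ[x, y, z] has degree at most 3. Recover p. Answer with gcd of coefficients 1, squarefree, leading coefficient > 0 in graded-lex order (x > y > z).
x^3 + 2*x*y*z - 3*y*z^2 - 3*y*z - 2

(a) There are 2 components. They look like related sheets of one shape, so recover p as a whole.
(b) Degree: the shape is more complex than any degree-2 surface, so deg p = 3.
(c) Checking where it meets the axes: the surface avoids every integer z-axis point in the box; the surface avoids every integer y-axis point in the box.
(d) These observations pin down the coefficients.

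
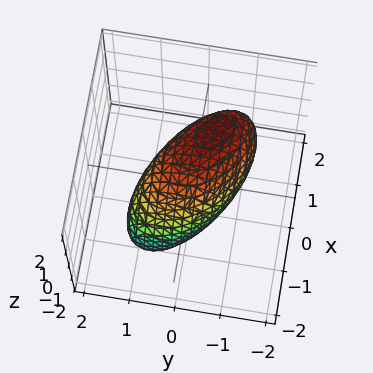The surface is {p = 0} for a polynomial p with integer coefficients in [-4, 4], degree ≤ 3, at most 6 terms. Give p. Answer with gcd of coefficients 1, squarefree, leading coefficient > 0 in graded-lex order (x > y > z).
Degree: the shape is more complex than any degree-1 surface, so deg p = 2.
From the visible intercepts: among the integer gridlines, it crosses the z-axis at z ∈ {-1, 1}; among the integer gridlines, it crosses the y-axis at y ∈ {-1, 1}; the x-axis gridline crossings are at x ∈ {-1, 1}.
The integer polynomial consistent with all of this is the stated p.

x^2 + x*y - x*z + y^2 + z^2 - 1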